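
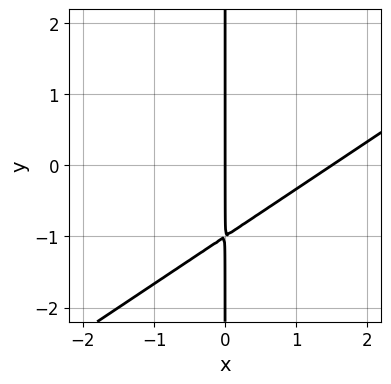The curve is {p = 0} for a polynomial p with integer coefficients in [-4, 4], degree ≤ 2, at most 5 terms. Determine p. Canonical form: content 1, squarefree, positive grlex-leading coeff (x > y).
2*x^2 - 3*x*y - 3*x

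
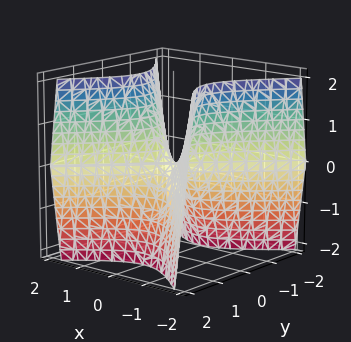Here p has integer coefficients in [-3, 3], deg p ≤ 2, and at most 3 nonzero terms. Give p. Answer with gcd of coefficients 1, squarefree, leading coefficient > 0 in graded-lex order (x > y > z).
The degree is 2 — a saddle surface; a quadric.
Symmetries: the x ↦ −x reflection is a symmetry, so x appears only in even powers; mirror symmetry y ↦ −y ⇒ only even powers of y.
Reading off the gridlines: one z-axis crossing is at z = 0; it meets the x-axis at x = 0 (among the integer gridlines); one y-axis crossing is at y = 0.
Matching integer coefficients to the picture gives p.

2*x^2 - 2*y^2 - z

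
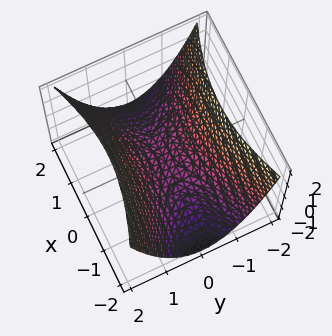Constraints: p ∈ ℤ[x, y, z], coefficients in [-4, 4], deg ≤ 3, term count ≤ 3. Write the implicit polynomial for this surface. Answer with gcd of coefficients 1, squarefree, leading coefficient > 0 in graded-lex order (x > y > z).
x^2 - 3*y^2 + 3*z

The degree is 2 — a saddle surface; a quadric.
Symmetries: the y ↦ −y reflection is a symmetry, so y appears only in even powers; it's symmetric under x → −x, forcing even powers of x.
Reading off the gridlines: one z-axis crossing is at z = 0; it crosses the y-axis at the gridline y = 0; one x-axis crossing is at x = 0.
Fitting integer coefficients to these (and the overall shape) gives p.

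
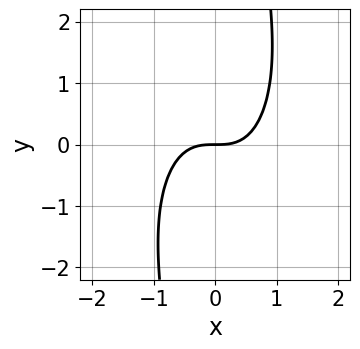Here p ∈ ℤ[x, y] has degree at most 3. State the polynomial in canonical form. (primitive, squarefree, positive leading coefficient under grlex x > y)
3*x^3 + x*y^2 - 3*y

1. The degree is 3 — the shape is more complex than any degree-2 curve.
2. Against the integer gridlines: one y-axis crossing is at y = 0; it meets the x-axis at x = 0 (among the integer gridlines).
3. Solving for integer coefficients yields p as stated.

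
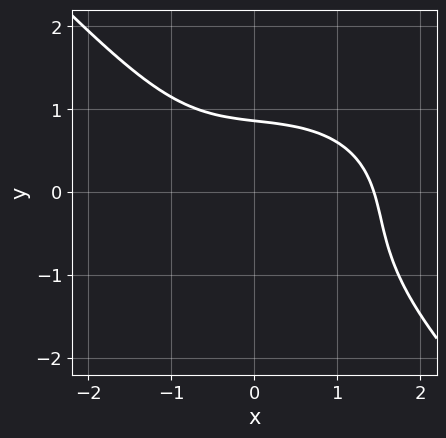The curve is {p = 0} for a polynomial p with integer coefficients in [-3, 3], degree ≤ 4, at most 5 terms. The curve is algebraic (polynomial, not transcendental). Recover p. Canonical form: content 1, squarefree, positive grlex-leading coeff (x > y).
x^3 + x*y^2 + 2*y^3 + 2*y - 3

First, the degree is 3 — the shape is more complex than any degree-2 curve.
Finally, putting this together gives p.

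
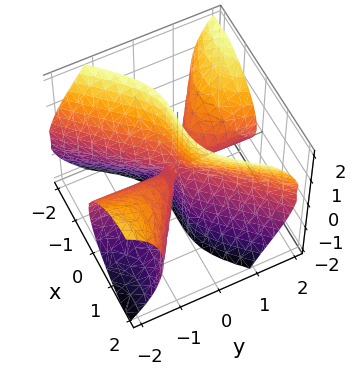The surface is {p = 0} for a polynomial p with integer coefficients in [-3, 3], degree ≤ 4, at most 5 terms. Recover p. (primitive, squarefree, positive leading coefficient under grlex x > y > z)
2*x^3 + x^2*y - 3*x*y^2 + y^2*z - 3*y*z^2

There are 2 components. Treating them together as one polynomial.
Degree: the shape is more complex than any degree-2 surface, so deg p = 3.
From the axis intercepts and sections: it meets the x-axis at x = 0 (among the integer gridlines); the visible z-axis segment lies entirely on the surface.
Assembling these constraints gives the stated polynomial. Check: (0, -2, 0) on the y-axis lies on the surface, and p(0, -2, 0) = 0. ✓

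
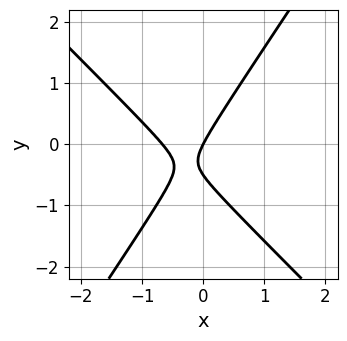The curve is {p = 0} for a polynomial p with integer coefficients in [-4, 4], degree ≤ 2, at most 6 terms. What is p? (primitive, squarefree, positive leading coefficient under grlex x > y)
3*x^2 + x*y - 2*y^2 + 2*x - y

First, degree: a generic line meets the curve in up to 2 points, so deg p = 2.
Then, from the visible intercepts: it crosses the x-axis at the gridline x = 0; it crosses the y-axis at the gridline y = 0.
Finally, these observations pin down the coefficients.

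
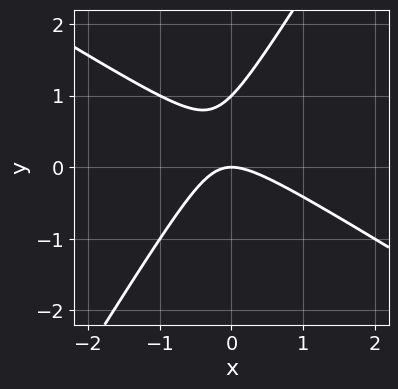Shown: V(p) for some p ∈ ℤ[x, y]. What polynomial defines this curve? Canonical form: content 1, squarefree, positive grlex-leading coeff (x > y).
The degree is 2 — the shape is more complex than any degree-1 curve.
Against the integer gridlines: it crosses the x-axis at the gridline x = 0; among the integer gridlines, it crosses the y-axis at y ∈ {0, 1}.
The integer polynomial consistent with all of this is the stated p.

x^2 + x*y - y^2 + y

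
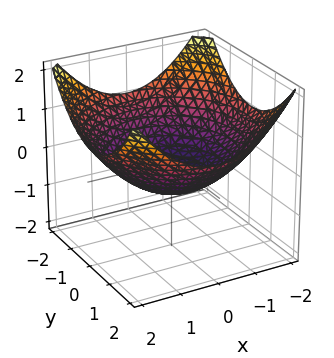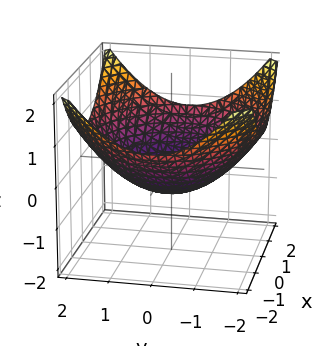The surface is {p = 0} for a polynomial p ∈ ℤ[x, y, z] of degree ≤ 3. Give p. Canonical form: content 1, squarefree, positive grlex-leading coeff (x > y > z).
1. Degree: the shape is more complex than any degree-1 surface, so deg p = 2.
2. Symmetries: every cross-section ⟂ z is a circle, so x, y appear only via x² + y².
3. Against the integer gridlines: a circular section at z = 0 has radius between 1 and 2.
4. Together with the visible shape, these determine p as stated.

x^2 + y^2 - 3*z - 2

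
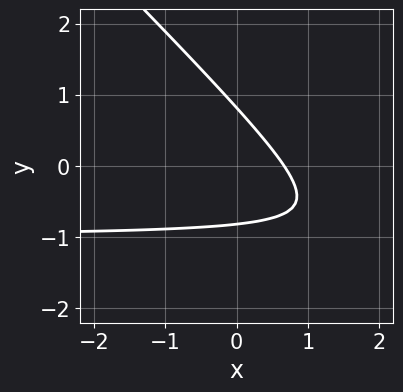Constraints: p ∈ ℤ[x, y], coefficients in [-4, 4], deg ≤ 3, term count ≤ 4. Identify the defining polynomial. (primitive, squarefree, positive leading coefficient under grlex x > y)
3*x*y + 3*y^2 + 3*x - 2

deg p = 2. The shape is more complex than any degree-1 curve.
Putting this together gives p.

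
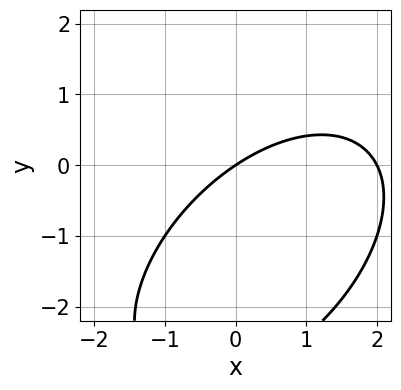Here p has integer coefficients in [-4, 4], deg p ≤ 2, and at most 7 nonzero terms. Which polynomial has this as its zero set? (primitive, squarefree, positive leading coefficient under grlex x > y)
x^2 - x*y + y^2 - 2*x + 3*y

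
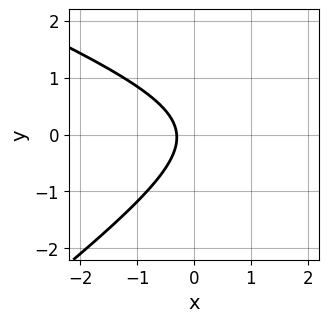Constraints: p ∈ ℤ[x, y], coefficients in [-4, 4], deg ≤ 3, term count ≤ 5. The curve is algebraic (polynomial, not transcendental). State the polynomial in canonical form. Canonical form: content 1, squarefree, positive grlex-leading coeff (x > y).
1. deg p = 2. A generic line meets the curve in up to 2 points.
2. Reading off the gridlines: no y-intercept at any integer in the box.
3. Putting this together gives p.

x^2 + x*y - 3*y^2 - 3*x - 1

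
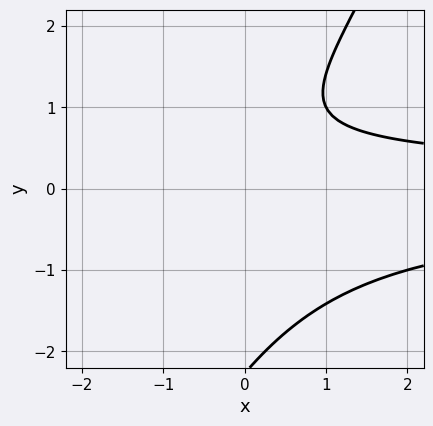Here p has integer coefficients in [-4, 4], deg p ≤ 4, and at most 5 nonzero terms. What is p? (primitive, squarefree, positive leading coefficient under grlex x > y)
2*x*y^2 - y^3 - y^2 + 2*y - 2

(a) deg p = 3.
(b) Against the integer gridlines: the curve avoids every integer x-axis point in the box; it misses every integer gridline on the y-axis.
(c) Assembling these constraints gives the stated polynomial.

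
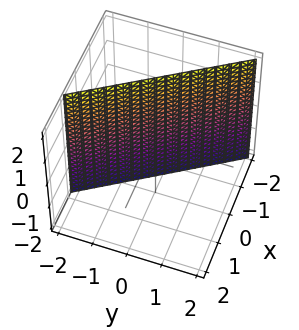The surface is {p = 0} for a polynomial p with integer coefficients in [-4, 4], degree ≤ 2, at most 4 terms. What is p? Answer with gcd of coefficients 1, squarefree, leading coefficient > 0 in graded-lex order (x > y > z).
deg p = 1. Every cross-section is a straight line — this is a plane.
Reading off the gridlines: the surface avoids every integer z-axis point in the box; it crosses the y-axis at the gridline y = -1.
Together with the visible shape, these determine p as stated.

3*x + 2*y + 2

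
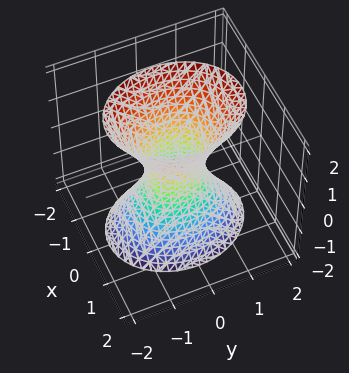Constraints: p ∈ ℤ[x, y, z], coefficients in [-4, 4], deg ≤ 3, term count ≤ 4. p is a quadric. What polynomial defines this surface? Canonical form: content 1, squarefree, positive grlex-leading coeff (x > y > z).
First, deg p = 2. One connected sheet with a waist; a quadric.
Then, symmetries: the y ↦ −y reflection is a symmetry, so y appears only in even powers; the z ↦ −z reflection is a symmetry, so z appears only in even powers; mirror symmetry x ↦ −x ⇒ only even powers of x.
Then, from the axis intercepts and sections: it misses every integer gridline on the z-axis.
Finally, assembling these constraints gives the stated polynomial.

3*x^2 + 2*y^2 - z^2 - 1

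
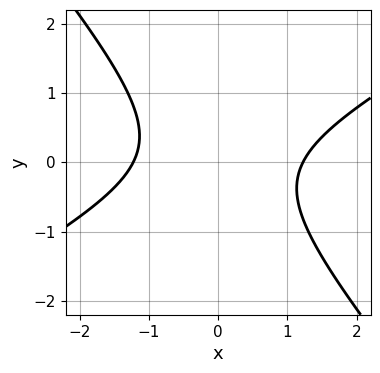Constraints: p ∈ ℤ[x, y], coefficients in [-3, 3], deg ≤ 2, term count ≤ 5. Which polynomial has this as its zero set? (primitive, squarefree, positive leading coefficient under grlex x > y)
2*x^2 - 2*x*y - 3*y^2 - 3

(a) The degree is 2 — a generic line meets the curve in up to 2 points.
(b) Observable constraints: it misses every integer gridline on the y-axis.
(c) Fitting integer coefficients to these (and the overall shape) gives p.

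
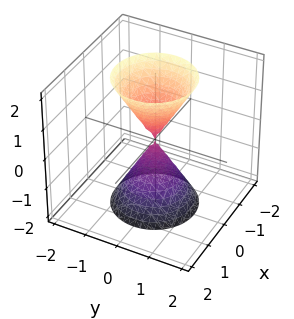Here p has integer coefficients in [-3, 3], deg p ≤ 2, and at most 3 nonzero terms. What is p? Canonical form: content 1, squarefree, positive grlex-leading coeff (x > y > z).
3*x^2 + 3*y^2 - z^2

First, the picture has 2 separate pieces. They look like related sheets of one shape, so recover p as a whole.
Next, deg p = 2. A double cone through the origin; a quadric.
Then, symmetries: it's symmetric under z → −z, forcing even powers of z; every cross-section ⟂ z is a circle, so x, y appear only via x² + y².
Next, reading off the gridlines: it crosses the x-axis at the gridline x = 0; a circular section at z = -2 has radius between 1 and 2; it crosses the y-axis at the gridline y = 0; it crosses the z-axis at the gridline z = 0.
Finally, solving for integer coefficients yields p as stated.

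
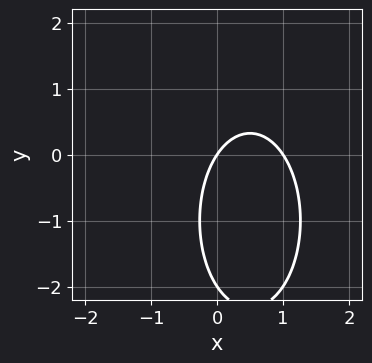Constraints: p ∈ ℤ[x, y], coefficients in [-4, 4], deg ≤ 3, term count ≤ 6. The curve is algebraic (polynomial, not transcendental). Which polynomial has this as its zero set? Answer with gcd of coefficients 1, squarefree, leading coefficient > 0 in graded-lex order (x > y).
1. Degree: the shape is more complex than any degree-1 curve, so deg p = 2.
2. Checking where it meets the axes: the y-axis gridline crossings are at y ∈ {-2, 0}; among the integer gridlines, it crosses the x-axis at x ∈ {0, 1}.
3. The integer polynomial consistent with all of this is the stated p.

3*x^2 + y^2 - 3*x + 2*y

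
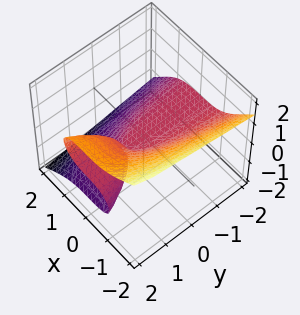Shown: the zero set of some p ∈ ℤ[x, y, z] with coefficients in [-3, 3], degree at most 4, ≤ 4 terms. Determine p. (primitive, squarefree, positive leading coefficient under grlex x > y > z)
(a) deg p = 3.
(b) From the axis intercepts and sections: it crosses the z-axis at the gridline z = 0; every point of the y-axis in the box is on the surface; one x-axis crossing is at x = 0.
(c) These observations pin down the coefficients.

2*x^3 + 3*z^3 - 3*y*z + 2*z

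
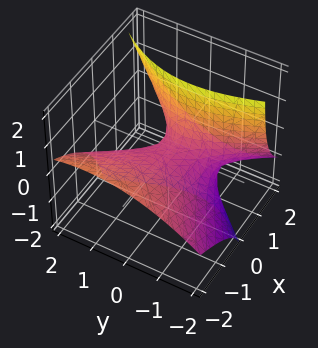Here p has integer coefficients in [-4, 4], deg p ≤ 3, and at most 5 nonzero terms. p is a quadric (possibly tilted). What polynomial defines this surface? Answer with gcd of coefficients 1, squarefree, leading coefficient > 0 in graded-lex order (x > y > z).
x^2 - x*y + 3*x*z - y^2 - 2*z

deg p = 2.
Against the integer gridlines: it crosses the y-axis at the gridline y = 0; it meets the z-axis at z = 0 (among the integer gridlines); one x-axis crossing is at x = 0.
Assembling these constraints gives the stated polynomial.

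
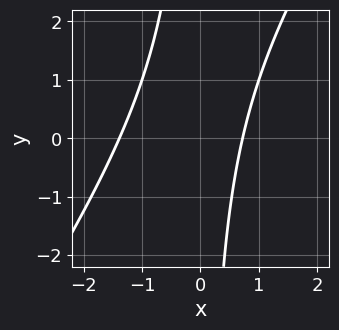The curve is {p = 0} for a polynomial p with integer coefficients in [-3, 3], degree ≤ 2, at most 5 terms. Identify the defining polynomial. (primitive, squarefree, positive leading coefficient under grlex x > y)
3*x^2 - 2*x*y + 2*x - 3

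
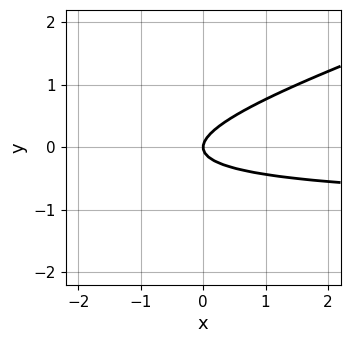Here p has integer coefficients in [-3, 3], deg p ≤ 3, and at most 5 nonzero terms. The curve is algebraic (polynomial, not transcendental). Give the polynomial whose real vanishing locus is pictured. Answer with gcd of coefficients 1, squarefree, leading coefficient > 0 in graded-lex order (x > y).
First, deg p = 2. No degree-1 curve has this shape.
Then, against the integer gridlines: it crosses the x-axis at the gridline x = 0; it crosses the y-axis at the gridline y = 0.
Finally, assembling these constraints gives the stated polynomial.

x*y - 3*y^2 + x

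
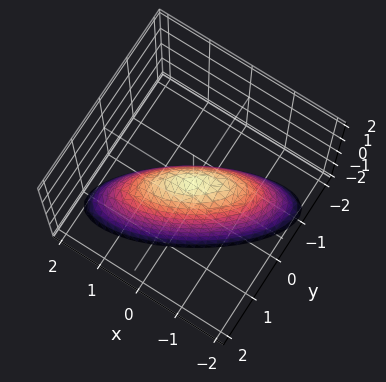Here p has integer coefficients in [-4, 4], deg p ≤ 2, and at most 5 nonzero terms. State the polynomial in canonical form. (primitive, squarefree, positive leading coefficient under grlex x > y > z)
x^2 - 2*x*y + 2*y^2 + z

First, degree: a generic line meets the surface in up to 2 points, so deg p = 2.
Next, from the visible intercepts: it meets the x-axis at x = 0 (among the integer gridlines); it crosses the z-axis at the gridline z = 0; it meets the y-axis at y = 0 (among the integer gridlines).
Finally, assembling these constraints gives the stated polynomial.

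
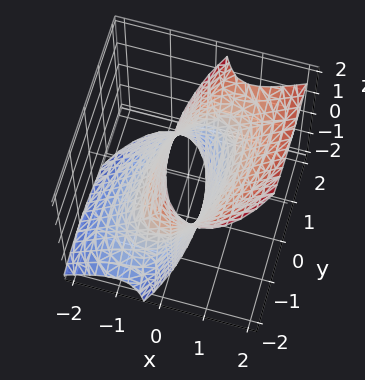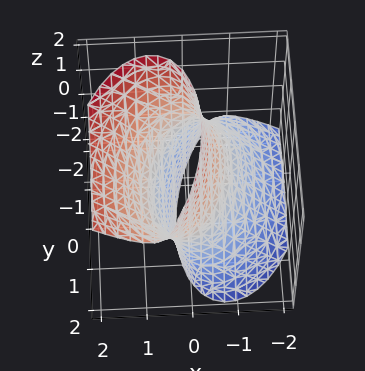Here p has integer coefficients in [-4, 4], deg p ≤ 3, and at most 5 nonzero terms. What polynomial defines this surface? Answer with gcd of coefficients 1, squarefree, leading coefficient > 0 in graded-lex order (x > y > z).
The degree is 2 — a generic line meets the surface in up to 2 points.
Reading off the gridlines: it misses every integer gridline on the z-axis.
Together with the visible shape, these determine p as stated.

3*x^2 - x*y - 3*x*z + y^2 - 2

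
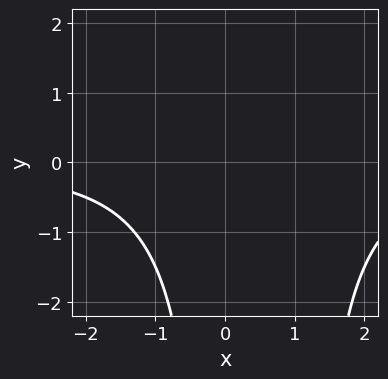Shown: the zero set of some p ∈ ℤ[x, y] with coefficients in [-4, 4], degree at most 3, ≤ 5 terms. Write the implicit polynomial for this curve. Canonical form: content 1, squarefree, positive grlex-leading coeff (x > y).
x^2*y - x*y + 3

First, deg p = 3. The shape is more complex than any degree-2 curve.
Next, against the integer gridlines: it misses every integer gridline on the x-axis; no y-intercept at any integer in the box.
Finally, assembling these constraints gives the stated polynomial.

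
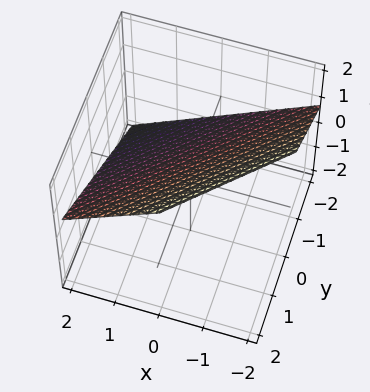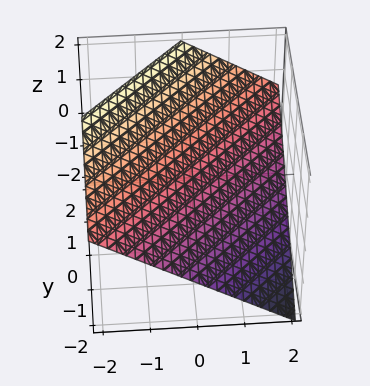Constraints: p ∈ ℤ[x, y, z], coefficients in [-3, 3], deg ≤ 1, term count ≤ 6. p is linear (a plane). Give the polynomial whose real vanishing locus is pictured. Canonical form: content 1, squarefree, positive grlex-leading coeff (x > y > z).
First, degree: every cross-section is a straight line — this is a plane, so deg p = 1.
Then, observable constraints: it crosses the x-axis at the gridline x = 1; it crosses the y-axis at the gridline y = -1.
Finally, these observations pin down the coefficients.

2*x - 2*y + 3*z - 2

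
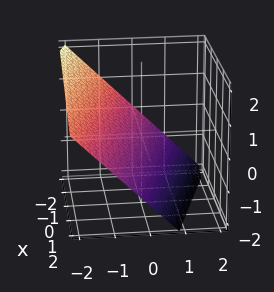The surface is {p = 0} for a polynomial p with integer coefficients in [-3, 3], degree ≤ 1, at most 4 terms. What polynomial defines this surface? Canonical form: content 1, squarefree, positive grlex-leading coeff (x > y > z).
x + 3*y + 3*z + 2

(a) The degree is 1 — the surface is flat (a plane).
(b) From the visible intercepts: it meets the x-axis at x = -2 (among the integer gridlines).
(c) Putting this together gives p.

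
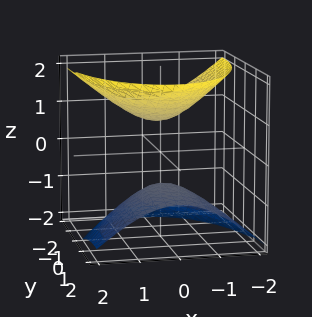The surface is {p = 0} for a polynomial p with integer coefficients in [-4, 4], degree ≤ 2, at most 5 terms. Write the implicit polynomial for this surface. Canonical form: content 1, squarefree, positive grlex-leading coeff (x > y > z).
3*x^2 + y^2 + 2*y*z - 3*z^2 + 2

(a) There are 2 components. Treating them together as one polynomial.
(b) deg p = 2. The shape is more complex than any degree-1 surface.
(c) Against the integer gridlines: it misses every integer gridline on the y-axis; the surface avoids every integer x-axis point in the box.
(d) Putting this together gives p.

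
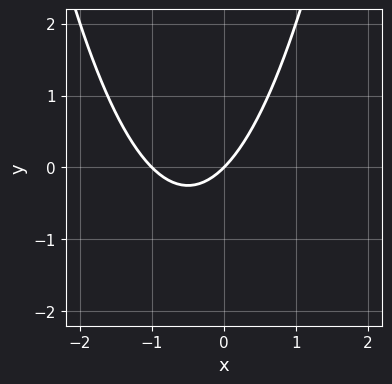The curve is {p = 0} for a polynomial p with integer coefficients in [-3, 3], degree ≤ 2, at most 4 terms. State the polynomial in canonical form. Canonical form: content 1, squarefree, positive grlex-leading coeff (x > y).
First, the degree is 2 — the shape is more complex than any degree-1 curve.
Next, from the axis intercepts and sections: one y-axis crossing is at y = 0; the x-axis gridline crossings are at x ∈ {-1, 0}.
Finally, together with the visible shape, these determine p as stated.

x^2 + x - y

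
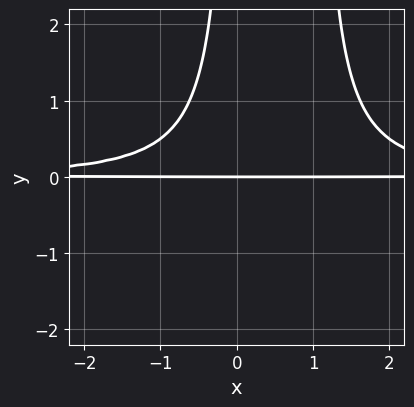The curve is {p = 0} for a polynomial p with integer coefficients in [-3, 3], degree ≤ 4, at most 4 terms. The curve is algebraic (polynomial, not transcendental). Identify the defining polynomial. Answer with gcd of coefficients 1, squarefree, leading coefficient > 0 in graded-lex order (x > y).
x^2*y^2 - x*y^2 - y

Degree: no degree-3 curve has this shape, so deg p = 4.
Against the integer gridlines: it crosses the y-axis at the gridline y = 0; every point of the x-axis in the box is on the curve.
Assembling these constraints gives the stated polynomial.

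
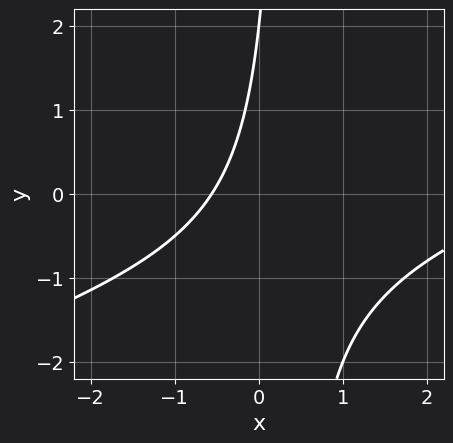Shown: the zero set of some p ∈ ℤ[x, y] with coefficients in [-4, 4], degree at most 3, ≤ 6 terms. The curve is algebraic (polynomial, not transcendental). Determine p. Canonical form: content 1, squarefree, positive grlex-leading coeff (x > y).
x^2 - 3*x*y - 3*x + y - 2

1. Degree: the shape is more complex than any degree-1 curve, so deg p = 2.
2. Observable constraints: it crosses the y-axis at the gridline y = 2.
3. Fitting integer coefficients to these (and the overall shape) gives p.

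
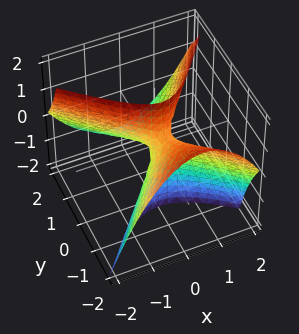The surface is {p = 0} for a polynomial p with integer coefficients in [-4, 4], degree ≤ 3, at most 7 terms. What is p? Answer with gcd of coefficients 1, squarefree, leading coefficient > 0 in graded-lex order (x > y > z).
3*x^2 + x*y - 2*y^2 - 3*y*z - z

1. Degree: the shape is more complex than any degree-1 surface, so deg p = 2.
2. Observable constraints: one y-axis crossing is at y = 0; one z-axis crossing is at z = 0.
3. Solving for integer coefficients yields p as stated.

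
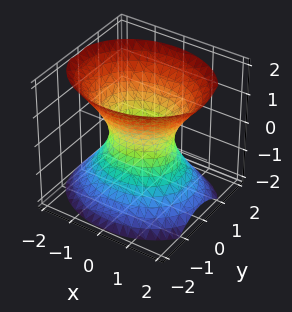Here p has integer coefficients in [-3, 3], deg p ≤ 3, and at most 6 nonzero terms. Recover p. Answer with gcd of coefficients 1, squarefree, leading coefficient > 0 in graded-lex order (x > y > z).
(a) Degree: an hourglass — one-sheet hyperboloid; a quadric, so deg p = 2.
(b) Symmetries: it's symmetric under z → −z, forcing even powers of z; it's symmetric under x → −x, forcing even powers of x; it's symmetric under y → −y, forcing even powers of y.
(c) Reading off the gridlines: the surface avoids every integer z-axis point in the box; the x-axis gridline crossings are at x ∈ {-1, 1}.
(d) Fitting integer coefficients to these (and the overall shape) gives p.

2*x^2 + 3*y^2 - 2*z^2 - 2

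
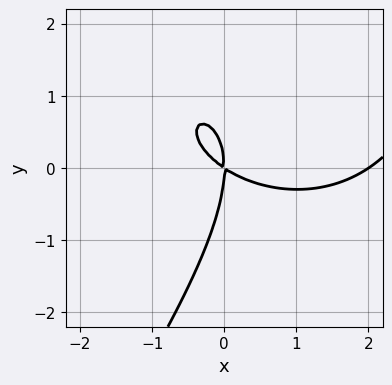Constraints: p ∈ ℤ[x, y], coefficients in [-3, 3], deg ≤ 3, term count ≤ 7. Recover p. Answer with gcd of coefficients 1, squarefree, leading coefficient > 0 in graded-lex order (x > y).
(a) The degree is 3 — a generic line meets the curve in up to 3 points.
(b) Checking where it meets the axes: the x-axis gridline crossings are at x ∈ {0, 2}; it meets the y-axis at y = 0 (among the integer gridlines).
(c) Solving for integer coefficients yields p as stated.

x^3 + x*y^2 - y^3 - 2*x^2 - 3*x*y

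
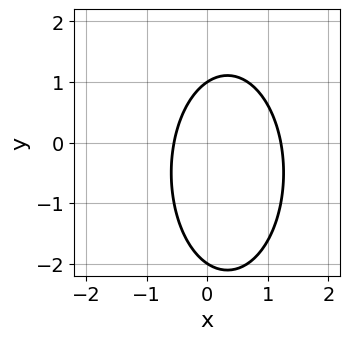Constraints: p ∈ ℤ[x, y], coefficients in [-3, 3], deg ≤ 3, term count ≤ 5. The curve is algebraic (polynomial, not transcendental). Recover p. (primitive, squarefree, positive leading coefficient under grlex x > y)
(a) The degree is 2 — no degree-1 curve has this shape.
(b) Observable constraints: the y-axis gridline crossings are at y ∈ {-2, 1}.
(c) Assembling these constraints gives the stated polynomial.

3*x^2 + y^2 - 2*x + y - 2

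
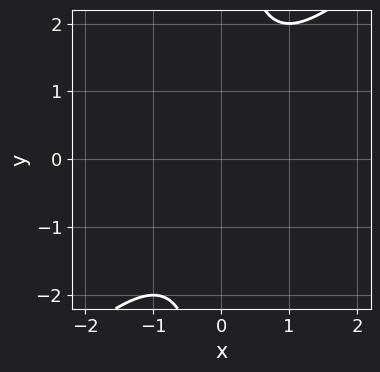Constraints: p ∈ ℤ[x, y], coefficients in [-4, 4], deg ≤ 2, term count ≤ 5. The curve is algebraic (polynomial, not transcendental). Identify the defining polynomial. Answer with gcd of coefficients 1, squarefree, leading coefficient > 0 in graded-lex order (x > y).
First, deg p = 2. No degree-1 curve has this shape.
Then, against the integer gridlines: the curve avoids every integer y-axis point in the box; no x-intercept at any integer in the box.
Finally, fitting integer coefficients to these (and the overall shape) gives p.

x^2 - x*y + 1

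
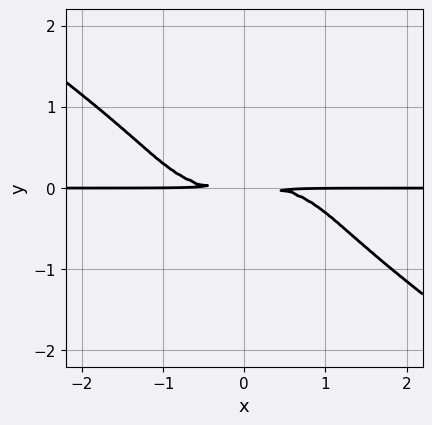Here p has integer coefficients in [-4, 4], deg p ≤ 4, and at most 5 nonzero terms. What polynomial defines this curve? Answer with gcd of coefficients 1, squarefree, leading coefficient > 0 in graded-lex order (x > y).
x^3*y + 3*y^4 + 3*y^2

First, the degree is 4 — no degree-3 curve has this shape.
Then, against the integer gridlines: the visible x-axis segment lies entirely on the curve.
Finally, solving for integer coefficients yields p as stated.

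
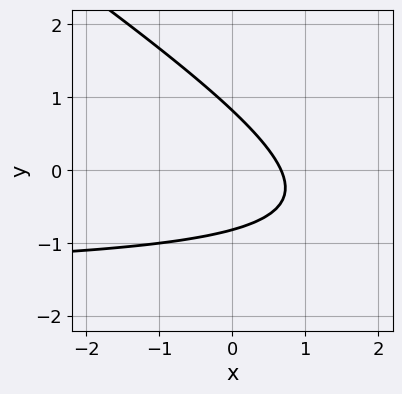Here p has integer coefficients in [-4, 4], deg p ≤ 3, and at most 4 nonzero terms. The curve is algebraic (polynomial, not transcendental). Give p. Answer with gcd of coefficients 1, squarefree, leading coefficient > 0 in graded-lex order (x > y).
First, deg p = 2.
Finally, the integer polynomial consistent with all of this is the stated p.

2*x*y + 3*y^2 + 3*x - 2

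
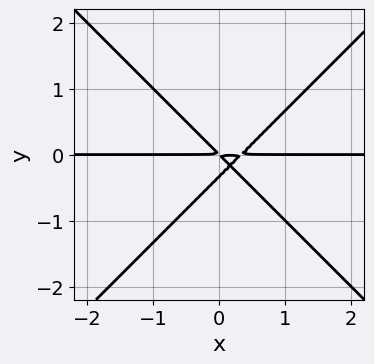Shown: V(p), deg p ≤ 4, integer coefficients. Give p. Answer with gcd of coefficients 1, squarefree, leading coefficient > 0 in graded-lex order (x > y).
The degree is 3 — a generic line meets the curve in up to 3 points.
Checking where it meets the axes: the visible x-axis segment lies entirely on the curve.
Together with the visible shape, these determine p as stated.

3*x^2*y - 3*y^3 - x*y - y^2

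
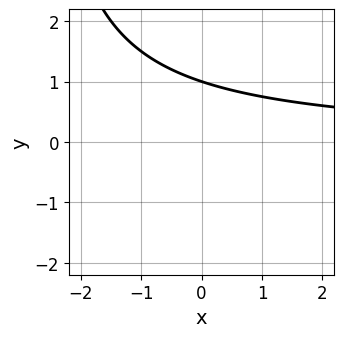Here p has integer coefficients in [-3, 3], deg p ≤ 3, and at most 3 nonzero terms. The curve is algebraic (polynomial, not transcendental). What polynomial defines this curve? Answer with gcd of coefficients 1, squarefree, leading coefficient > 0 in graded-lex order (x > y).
Degree: a generic line meets the curve in up to 2 points, so deg p = 2.
Observable constraints: it meets the y-axis at y = 1 (among the integer gridlines); it misses every integer gridline on the x-axis.
These observations pin down the coefficients.

x*y + 3*y - 3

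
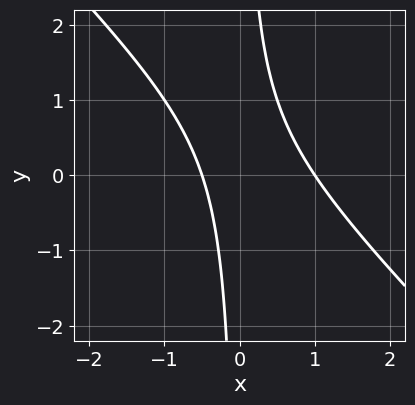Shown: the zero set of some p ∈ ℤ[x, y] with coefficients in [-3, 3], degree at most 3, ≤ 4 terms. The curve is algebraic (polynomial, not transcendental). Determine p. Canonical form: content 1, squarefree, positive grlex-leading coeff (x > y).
Degree: a generic line meets the curve in up to 2 points, so deg p = 2.
Observable constraints: one x-axis crossing is at x = 1; the curve avoids every integer y-axis point in the box.
Matching integer coefficients to the picture gives p.

2*x^2 + 2*x*y - x - 1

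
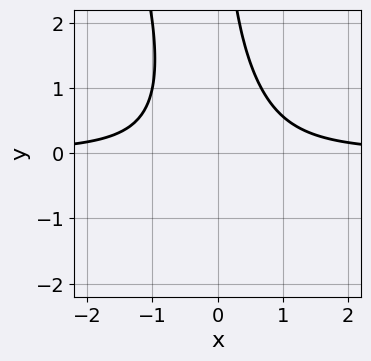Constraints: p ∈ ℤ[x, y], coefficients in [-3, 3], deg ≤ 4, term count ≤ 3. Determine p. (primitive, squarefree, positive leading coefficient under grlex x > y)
3*x^2*y + x*y^2 - 2

1. The degree is 3 — a generic line meets the curve in up to 3 points.
2. Against the integer gridlines: the curve avoids every integer x-axis point in the box; the curve avoids every integer y-axis point in the box.
3. These observations pin down the coefficients.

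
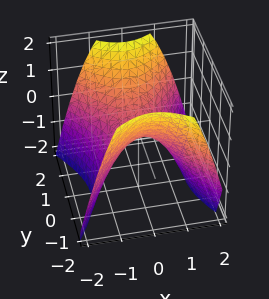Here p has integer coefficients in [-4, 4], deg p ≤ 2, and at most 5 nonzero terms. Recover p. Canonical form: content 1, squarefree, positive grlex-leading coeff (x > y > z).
1. deg p = 2. A saddle surface; a quadric.
2. Symmetries: it's symmetric under y → −y, forcing even powers of y; the x ↦ −x reflection is a symmetry, so x appears only in even powers.
3. From the axis intercepts and sections: it meets the y-axis at y = 0 (among the integer gridlines); one z-axis crossing is at z = 0; it crosses the x-axis at the gridline x = 0.
4. Assembling these constraints gives the stated polynomial.

3*x^2 - 2*y^2 + 3*z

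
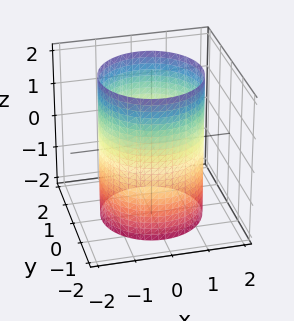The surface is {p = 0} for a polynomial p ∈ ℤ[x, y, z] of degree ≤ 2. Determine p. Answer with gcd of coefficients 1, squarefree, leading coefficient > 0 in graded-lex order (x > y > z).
x^2 + y^2 - 2

(a) The degree is 2 — a cylinder; a quadric.
(b) Symmetries: mirror symmetry z ↦ −z ⇒ only even powers of z; rotational symmetry about the z-axis ⇒ p depends on x, y only through x² + y².
(c) From the axis intercepts and sections: a circular section at z = 0 has radius between 1 and 2; it misses every integer gridline on the z-axis.
(d) Matching integer coefficients to the picture gives p.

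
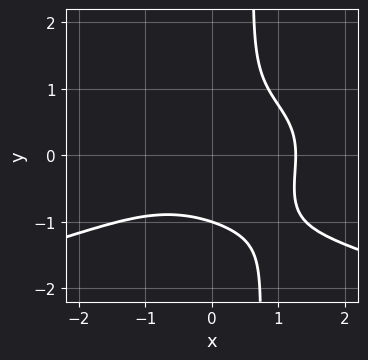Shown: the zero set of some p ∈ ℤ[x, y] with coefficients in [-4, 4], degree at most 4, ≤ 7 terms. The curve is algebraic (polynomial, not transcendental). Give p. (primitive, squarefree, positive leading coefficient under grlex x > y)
3*x*y^3 + x^3 + x*y^2 - 2*y^3 - 2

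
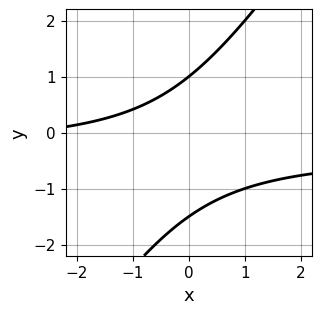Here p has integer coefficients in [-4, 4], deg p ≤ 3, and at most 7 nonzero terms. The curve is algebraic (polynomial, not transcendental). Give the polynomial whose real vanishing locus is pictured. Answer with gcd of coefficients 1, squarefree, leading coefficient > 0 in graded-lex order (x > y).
The degree is 2 — the shape is more complex than any degree-1 curve.
Reading off the gridlines: one y-axis crossing is at y = 1; the curve avoids every integer x-axis point in the box.
Fitting integer coefficients to these (and the overall shape) gives p.

3*x*y - 2*y^2 + x - y + 3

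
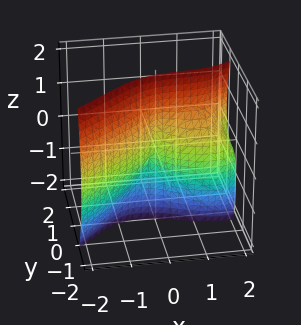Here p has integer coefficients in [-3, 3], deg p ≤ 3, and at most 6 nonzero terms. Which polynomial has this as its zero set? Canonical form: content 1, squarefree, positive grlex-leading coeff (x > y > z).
x^3 - 3*y^3 - 2*y*z^2 - 2*x^2 + x*z

First, the degree is 3 — the shape is more complex than any degree-2 surface.
Then, against the integer gridlines: among the integer gridlines, it crosses the x-axis at x ∈ {0, 2}; it crosses the y-axis at the gridline y = 0; every point of the z-axis in the box is on the surface.
Finally, solving for integer coefficients yields p as stated.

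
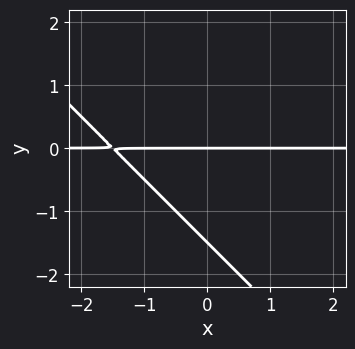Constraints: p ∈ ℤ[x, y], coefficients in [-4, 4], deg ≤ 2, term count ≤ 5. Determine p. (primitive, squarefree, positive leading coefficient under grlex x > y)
1. deg p = 2. The shape is more complex than any degree-1 curve.
2. Against the integer gridlines: the visible x-axis segment lies entirely on the curve; it crosses the y-axis at the gridline y = 0.
3. Fitting integer coefficients to these (and the overall shape) gives p.

2*x*y + 2*y^2 + 3*y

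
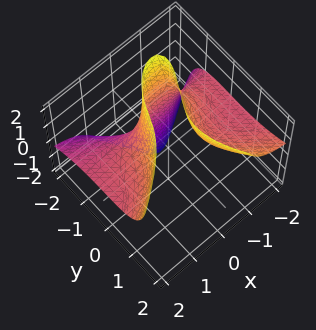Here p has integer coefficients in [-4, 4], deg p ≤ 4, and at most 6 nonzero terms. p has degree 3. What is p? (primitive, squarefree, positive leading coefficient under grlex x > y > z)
1. Degree: a generic line meets the surface in up to 3 points, so deg p = 3.
2. From the visible intercepts: no z-intercept at any integer in the box; it misses every integer gridline on the x-axis.
3. Matching integer coefficients to the picture gives p. Check: (0, -1, 0) on the y-axis lies on the surface, and p(0, -1, 0) = 0. ✓

2*x^2*z - 2*x*y*z - y^3 - 1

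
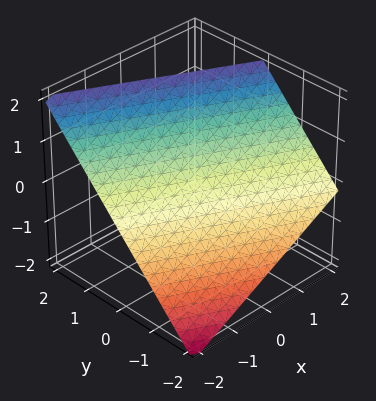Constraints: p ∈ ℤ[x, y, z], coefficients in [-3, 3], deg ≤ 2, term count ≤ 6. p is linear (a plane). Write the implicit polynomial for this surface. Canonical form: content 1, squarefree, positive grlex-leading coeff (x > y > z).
x + 2*y - 2*z + 2

(a) Degree: the surface is flat (a plane), so deg p = 1.
(b) Against the integer gridlines: it meets the y-axis at y = -1 (among the integer gridlines); it meets the x-axis at x = -2 (among the integer gridlines); one z-axis crossing is at z = 1.
(c) Matching integer coefficients to the picture gives p.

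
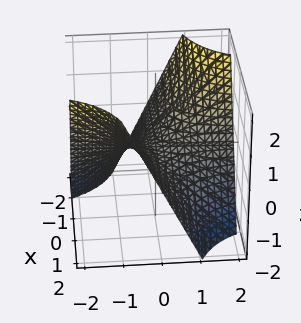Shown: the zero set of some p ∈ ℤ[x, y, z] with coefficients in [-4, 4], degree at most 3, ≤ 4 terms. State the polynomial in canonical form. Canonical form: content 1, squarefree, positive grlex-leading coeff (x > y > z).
The degree is 2 — a saddle surface; a quadric.
Checking where it meets the axes: the visible y-axis segment lies entirely on the surface; every point of the x-axis in the box is on the surface; one z-axis crossing is at z = 0.
Solving for integer coefficients yields p as stated.

x*y + z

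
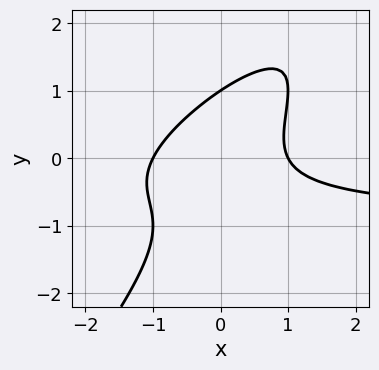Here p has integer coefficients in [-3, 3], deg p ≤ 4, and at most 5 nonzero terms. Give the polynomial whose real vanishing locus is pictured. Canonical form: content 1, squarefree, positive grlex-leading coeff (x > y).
x^2*y - 2*x*y^2 + y^3 + x^2 - 1

The degree is 3 — a generic line meets the curve in up to 3 points.
Against the integer gridlines: one y-axis crossing is at y = 1; among the integer gridlines, it crosses the x-axis at x ∈ {-1, 1}.
The integer polynomial consistent with all of this is the stated p.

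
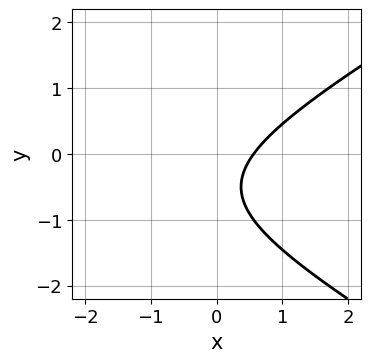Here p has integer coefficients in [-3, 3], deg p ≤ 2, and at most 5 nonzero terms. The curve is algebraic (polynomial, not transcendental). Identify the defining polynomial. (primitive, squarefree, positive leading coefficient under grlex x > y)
x^2 - 3*y^2 + 3*x - 3*y - 2

1. deg p = 2.
2. Observable constraints: no y-intercept at any integer in the box.
3. Putting this together gives p.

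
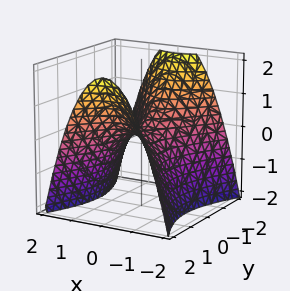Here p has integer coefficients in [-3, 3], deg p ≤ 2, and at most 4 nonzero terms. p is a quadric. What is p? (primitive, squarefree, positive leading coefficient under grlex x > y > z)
First, deg p = 2.
Next, symmetries: it's symmetric under y → −y, forcing even powers of y; it's symmetric under x → −x, forcing even powers of x.
Then, from the axis intercepts and sections: it crosses the y-axis at the gridline y = 0; it meets the x-axis at x = 0 (among the integer gridlines); it meets the z-axis at z = 0 (among the integer gridlines).
Finally, assembling these constraints gives the stated polynomial.

2*x^2 - y^2 + 2*z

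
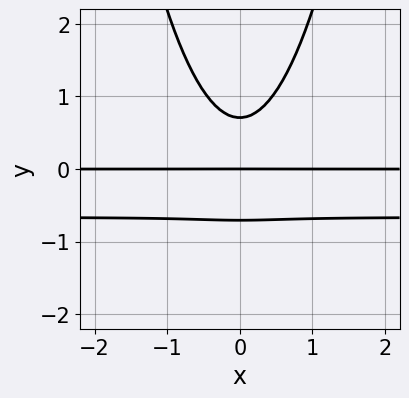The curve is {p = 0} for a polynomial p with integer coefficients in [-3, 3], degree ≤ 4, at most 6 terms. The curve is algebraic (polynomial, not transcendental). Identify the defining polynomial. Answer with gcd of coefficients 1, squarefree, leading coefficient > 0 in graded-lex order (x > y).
3*x^2*y^2 + 2*x^2*y - 2*y^3 + y

(a) deg p = 4. A generic line meets the curve in up to 4 points.
(b) Symmetries: the x ↦ −x reflection is a symmetry, so x appears only in even powers.
(c) Against the integer gridlines: it meets the y-axis at y = 0 (among the integer gridlines); every point of the x-axis in the box is on the curve.
(d) Putting this together gives p.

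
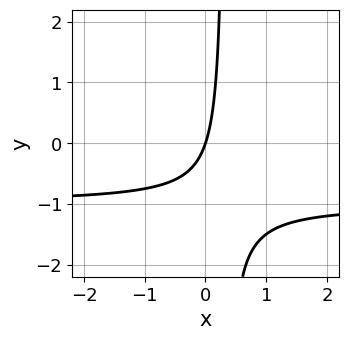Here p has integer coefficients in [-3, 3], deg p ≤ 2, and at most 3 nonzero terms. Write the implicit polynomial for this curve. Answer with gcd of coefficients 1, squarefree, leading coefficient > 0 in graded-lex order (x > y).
(a) Degree: no degree-1 curve has this shape, so deg p = 2.
(b) From the visible intercepts: one y-axis crossing is at y = 0; one x-axis crossing is at x = 0.
(c) Putting this together gives p.

3*x*y + 3*x - y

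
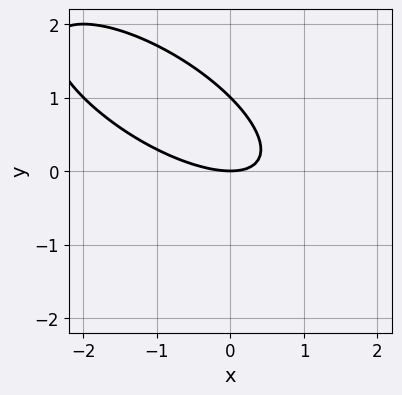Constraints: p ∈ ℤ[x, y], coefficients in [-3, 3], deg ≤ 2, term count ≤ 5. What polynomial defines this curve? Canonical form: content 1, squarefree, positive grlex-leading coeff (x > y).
x^2 + 2*x*y + 2*y^2 - 2*y

The degree is 2 — the shape is more complex than any degree-1 curve.
Against the integer gridlines: it meets the x-axis at x = 0 (among the integer gridlines); the y-axis gridline crossings are at y ∈ {0, 1}.
The integer polynomial consistent with all of this is the stated p.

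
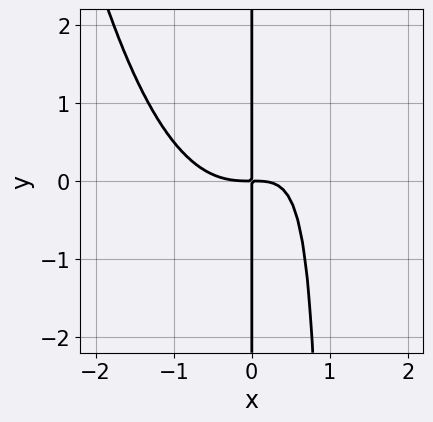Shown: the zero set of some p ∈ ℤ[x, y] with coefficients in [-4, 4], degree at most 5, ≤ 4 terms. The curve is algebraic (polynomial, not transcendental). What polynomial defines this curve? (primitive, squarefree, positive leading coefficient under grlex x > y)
First, the degree is 4 — the shape is more complex than any degree-3 curve.
Next, observable constraints: every point of the y-axis in the box is on the curve.
Finally, together with the visible shape, these determine p as stated.

x^4 - x^2*y + x*y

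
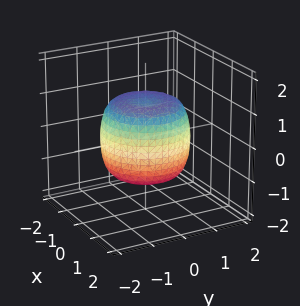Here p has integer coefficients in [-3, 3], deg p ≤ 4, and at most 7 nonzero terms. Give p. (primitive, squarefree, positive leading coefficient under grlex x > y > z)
x^4 + 2*x^2*y^2 + y^4 - x^2 - y^2 + z^2 - 1

1. Degree: the shape is more complex than any degree-3 surface, so deg p = 4.
2. By symmetry, the surface is invariant under rotation about z: p = q(x² + y², z).
3. Against the integer gridlines: a circular section at z = -1 has radius exactly 1; among the integer gridlines, it crosses the z-axis at z ∈ {-1, 1}.
4. Assembling these constraints gives the stated polynomial.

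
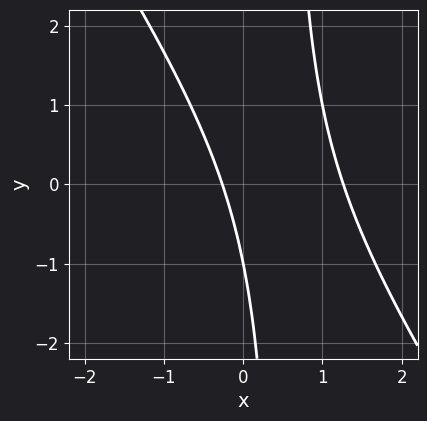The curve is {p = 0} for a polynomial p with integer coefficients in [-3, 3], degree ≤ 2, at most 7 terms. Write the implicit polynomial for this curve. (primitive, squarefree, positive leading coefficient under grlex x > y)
3*x^2 + 2*x*y - 3*x - y - 1

First, degree: the shape is more complex than any degree-1 curve, so deg p = 2.
Then, against the integer gridlines: it crosses the y-axis at the gridline y = -1.
Finally, matching integer coefficients to the picture gives p.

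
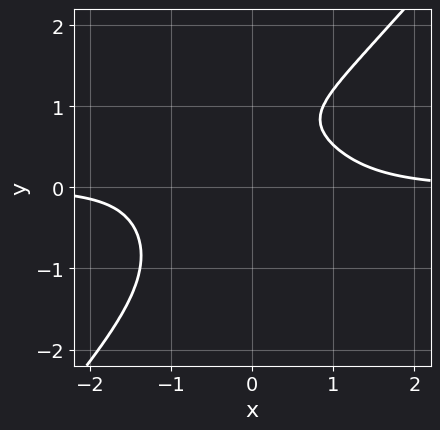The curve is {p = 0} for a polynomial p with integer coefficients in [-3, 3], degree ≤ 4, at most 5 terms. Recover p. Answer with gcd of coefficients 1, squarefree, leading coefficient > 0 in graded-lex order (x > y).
1. deg p = 4. A generic line meets the curve in up to 4 points.
2. From the visible intercepts: it misses every integer gridline on the y-axis; no x-intercept at any integer in the box.
3. Solving for integer coefficients yields p as stated.

3*x^3*y - 2*y^4 + 3*y - 3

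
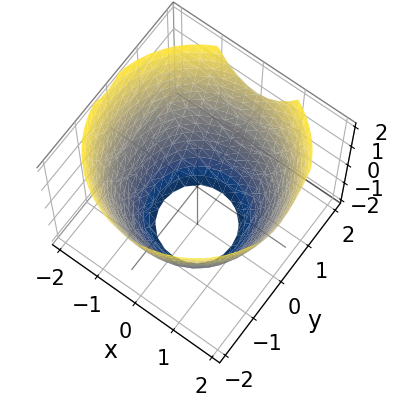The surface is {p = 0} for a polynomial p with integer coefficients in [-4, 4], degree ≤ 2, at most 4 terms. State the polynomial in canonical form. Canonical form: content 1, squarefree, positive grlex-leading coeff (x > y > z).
First, degree: a generic line meets the surface in up to 2 points, so deg p = 2.
Next, symmetries: every cross-section ⟂ z is a circle, so x, y appear only via x² + y².
Then, from the axis intercepts and sections: no z-intercept at any integer in the box; a circular section at z = -1 has radius between 1 and 2.
Finally, fitting integer coefficients to these (and the overall shape) gives p.

x^2 + y^2 - z - 3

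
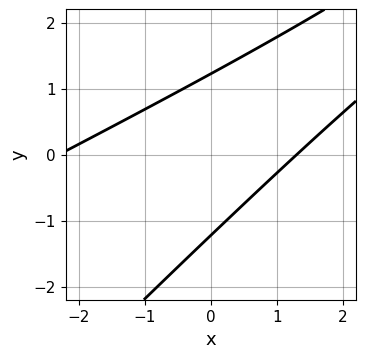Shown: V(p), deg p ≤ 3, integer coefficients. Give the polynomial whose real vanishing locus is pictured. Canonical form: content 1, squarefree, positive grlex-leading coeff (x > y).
First, the degree is 2 — the shape is more complex than any degree-1 curve.
Finally, solving for integer coefficients yields p as stated.

x^2 - 3*x*y + 2*y^2 + x - 3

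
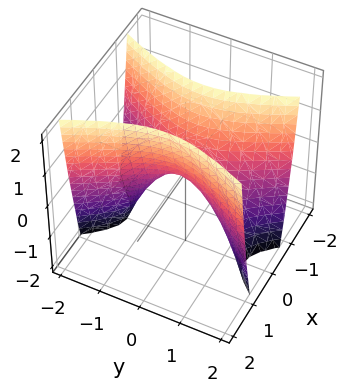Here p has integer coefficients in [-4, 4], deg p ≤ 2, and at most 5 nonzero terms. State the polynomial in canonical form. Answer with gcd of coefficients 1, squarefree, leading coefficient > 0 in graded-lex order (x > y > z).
3*x^2 - y^2 - z

Degree: a hyperbolic paraboloid; a quadric, so deg p = 2.
Symmetries: mirror symmetry x ↦ −x ⇒ only even powers of x; mirror symmetry y ↦ −y ⇒ only even powers of y.
Observable constraints: it meets the y-axis at y = 0 (among the integer gridlines); it meets the z-axis at z = 0 (among the integer gridlines); it crosses the x-axis at the gridline x = 0.
Putting this together gives p.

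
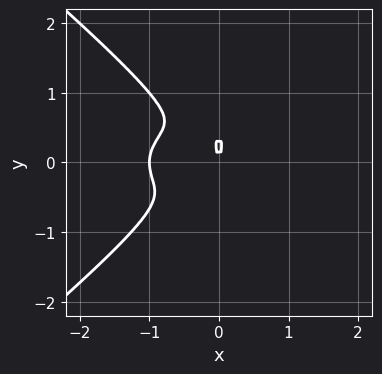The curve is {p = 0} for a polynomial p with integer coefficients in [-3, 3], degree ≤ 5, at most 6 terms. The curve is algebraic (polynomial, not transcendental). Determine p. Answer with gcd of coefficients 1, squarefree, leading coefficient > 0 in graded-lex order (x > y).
1. deg p = 4.
2. From the axis intercepts and sections: it meets the y-axis at y = 0 (among the integer gridlines); among the integer gridlines, it crosses the x-axis at x ∈ {-1, 0}.
3. Together with the visible shape, these determine p as stated.

2*x^2*y^2 - 3*y^4 - 2*x^3 + y^3 - 2*x^2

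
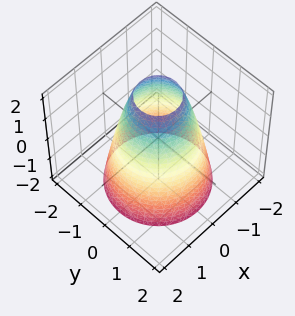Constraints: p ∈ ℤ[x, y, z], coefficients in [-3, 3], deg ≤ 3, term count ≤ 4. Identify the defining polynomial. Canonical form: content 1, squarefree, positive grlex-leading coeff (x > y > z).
2*x^2 + 2*y^2 + z - 3

(a) Degree: a generic line meets the surface in up to 2 points, so deg p = 2.
(b) By symmetry, the z-axis is an axis of rotation, so x and y enter only as x² + y².
(c) Reading off the gridlines: it misses every integer gridline on the z-axis; a circular section at z = -2 has radius between 1 and 2.
(d) Fitting integer coefficients to these (and the overall shape) gives p.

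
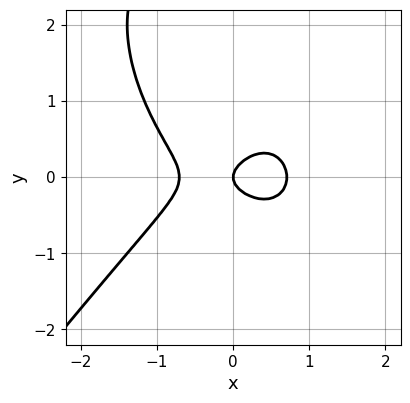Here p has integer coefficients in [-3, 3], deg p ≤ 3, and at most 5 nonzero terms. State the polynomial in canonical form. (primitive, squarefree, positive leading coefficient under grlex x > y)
First, deg p = 3. No degree-2 curve has this shape.
Then, reading off the gridlines: it crosses the y-axis at the gridline y = 0; one x-axis crossing is at x = 0.
Finally, fitting integer coefficients to these (and the overall shape) gives p.

2*x^3 - y^3 + 3*y^2 - x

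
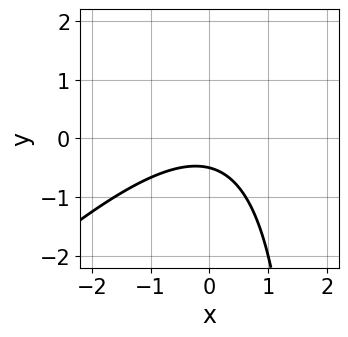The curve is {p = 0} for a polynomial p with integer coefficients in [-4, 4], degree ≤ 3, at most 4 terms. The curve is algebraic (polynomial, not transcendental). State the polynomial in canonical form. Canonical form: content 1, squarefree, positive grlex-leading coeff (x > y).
1. deg p = 2. The shape is more complex than any degree-1 curve.
2. From the visible intercepts: it misses every integer gridline on the x-axis.
3. Together with the visible shape, these determine p as stated.

x^2 - x*y + 2*y + 1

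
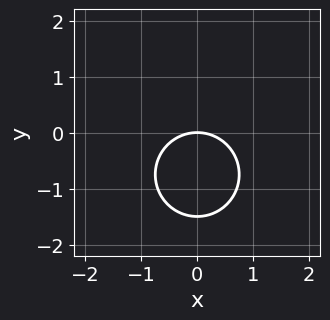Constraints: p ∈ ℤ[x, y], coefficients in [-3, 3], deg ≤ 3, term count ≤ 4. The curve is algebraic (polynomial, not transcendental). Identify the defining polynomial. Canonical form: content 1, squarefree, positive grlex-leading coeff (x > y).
deg p = 2.
Symmetries: mirror symmetry x ↦ −x ⇒ only even powers of x.
Checking where it meets the axes: it meets the y-axis at y = 0 (among the integer gridlines); one x-axis crossing is at x = 0.
These observations pin down the coefficients.

2*x^2 + 2*y^2 + 3*y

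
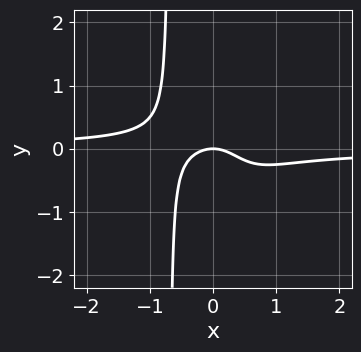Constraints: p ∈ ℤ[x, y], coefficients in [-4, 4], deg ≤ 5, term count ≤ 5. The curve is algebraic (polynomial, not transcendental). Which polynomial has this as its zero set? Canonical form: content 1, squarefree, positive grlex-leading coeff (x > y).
3*x^3*y + x^2 + y

First, the degree is 4 — no degree-3 curve has this shape.
Then, checking where it meets the axes: it crosses the y-axis at the gridline y = 0; it meets the x-axis at x = 0 (among the integer gridlines).
Finally, these observations pin down the coefficients.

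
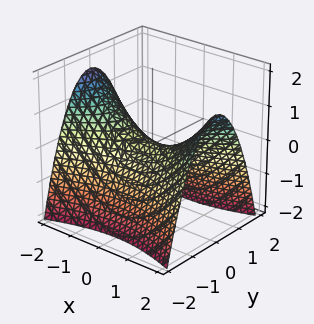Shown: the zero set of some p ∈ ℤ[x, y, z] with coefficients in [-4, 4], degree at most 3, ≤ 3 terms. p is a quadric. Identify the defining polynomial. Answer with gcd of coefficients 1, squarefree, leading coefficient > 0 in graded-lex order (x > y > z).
x^2 - 3*y^2 - 3*z

1. Degree: a saddle surface; a quadric, so deg p = 2.
2. Symmetries: the x ↦ −x reflection is a symmetry, so x appears only in even powers; mirror symmetry y ↦ −y ⇒ only even powers of y.
3. Checking where it meets the axes: it meets the x-axis at x = 0 (among the integer gridlines); it meets the z-axis at z = 0 (among the integer gridlines).
4. The integer polynomial consistent with all of this is the stated p.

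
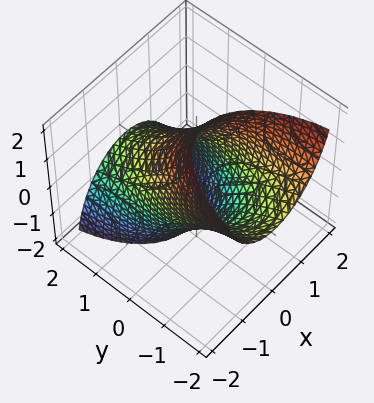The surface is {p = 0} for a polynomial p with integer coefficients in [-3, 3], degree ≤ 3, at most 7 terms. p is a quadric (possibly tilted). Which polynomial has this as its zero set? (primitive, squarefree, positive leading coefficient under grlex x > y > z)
The degree is 2 — the shape is more complex than any degree-1 surface.
From the visible intercepts: the x-axis gridline crossings are at x ∈ {-1, 1}.
Solving for integer coefficients yields p as stated.

3*x^2 + y^2 + 3*y*z + z^2 - 3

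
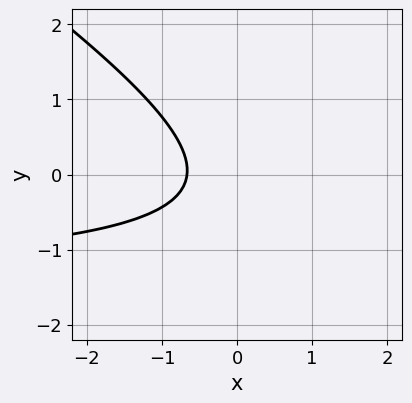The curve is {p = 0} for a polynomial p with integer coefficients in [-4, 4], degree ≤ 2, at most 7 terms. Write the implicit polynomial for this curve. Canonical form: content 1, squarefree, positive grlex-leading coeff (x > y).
2*x*y + 3*y^2 + 3*x + y + 2

Degree: the shape is more complex than any degree-1 curve, so deg p = 2.
From the visible intercepts: it misses every integer gridline on the y-axis.
Matching integer coefficients to the picture gives p.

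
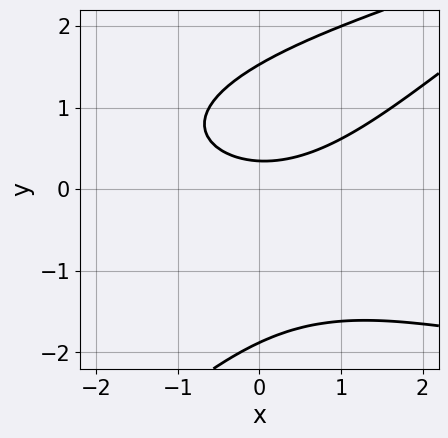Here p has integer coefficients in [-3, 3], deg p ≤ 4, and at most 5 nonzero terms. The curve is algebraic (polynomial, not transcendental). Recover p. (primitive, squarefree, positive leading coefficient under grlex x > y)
x*y^2 - y^3 - x^2 + 3*y - 1

(a) deg p = 3. No degree-2 curve has this shape.
(b) Against the integer gridlines: it misses every integer gridline on the x-axis.
(c) Solving for integer coefficients yields p as stated.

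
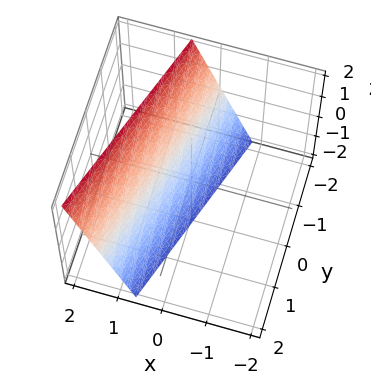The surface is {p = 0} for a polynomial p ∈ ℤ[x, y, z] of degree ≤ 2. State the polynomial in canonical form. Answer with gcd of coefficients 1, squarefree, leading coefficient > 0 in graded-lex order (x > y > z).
3*x - y - z - 2

(a) Degree: the surface is flat (a plane), so deg p = 1.
(b) Against the integer gridlines: it crosses the z-axis at the gridline z = -2; it meets the y-axis at y = -2 (among the integer gridlines).
(c) Together with the visible shape, these determine p as stated.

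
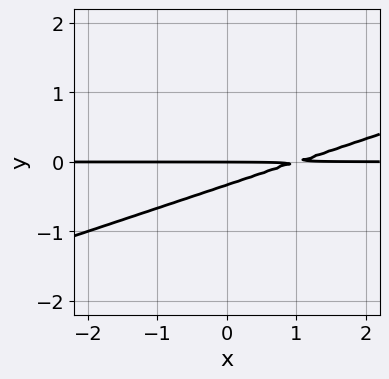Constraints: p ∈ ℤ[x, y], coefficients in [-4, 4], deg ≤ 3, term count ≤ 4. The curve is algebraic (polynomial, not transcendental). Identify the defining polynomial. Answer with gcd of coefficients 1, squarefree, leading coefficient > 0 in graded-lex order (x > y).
x*y - 3*y^2 - y

Degree: the shape is more complex than any degree-1 curve, so deg p = 2.
Reading off the gridlines: the visible x-axis segment lies entirely on the curve; it crosses the y-axis at the gridline y = 0.
Together with the visible shape, these determine p as stated.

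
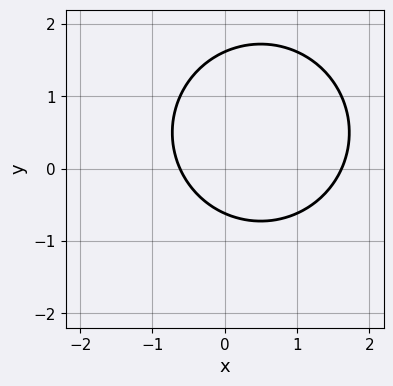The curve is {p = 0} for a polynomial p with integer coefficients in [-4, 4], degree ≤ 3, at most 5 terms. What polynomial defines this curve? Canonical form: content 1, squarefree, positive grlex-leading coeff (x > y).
x^2 + y^2 - x - y - 1

Degree: no degree-1 curve has this shape, so deg p = 2.
The integer polynomial consistent with all of this is the stated p.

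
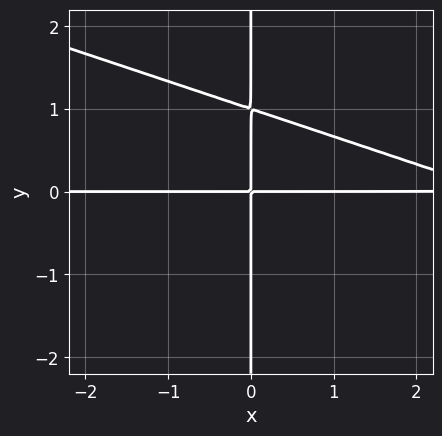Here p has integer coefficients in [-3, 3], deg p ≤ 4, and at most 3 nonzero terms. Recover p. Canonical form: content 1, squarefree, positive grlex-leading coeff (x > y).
x^2*y + 3*x*y^2 - 3*x*y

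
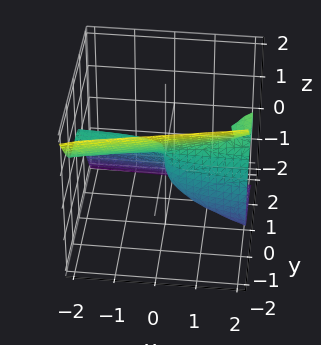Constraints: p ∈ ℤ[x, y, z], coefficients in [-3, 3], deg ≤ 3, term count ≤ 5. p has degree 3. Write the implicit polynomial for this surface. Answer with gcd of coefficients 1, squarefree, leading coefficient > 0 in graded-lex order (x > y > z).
x*y^2 - 3*y^3 - 2*z^3 + 2*x*z - x

deg p = 3. No degree-2 surface has this shape.
Against the integer gridlines: it crosses the x-axis at the gridline x = 0; it crosses the z-axis at the gridline z = 0; one y-axis crossing is at y = 0.
Together with the visible shape, these determine p as stated.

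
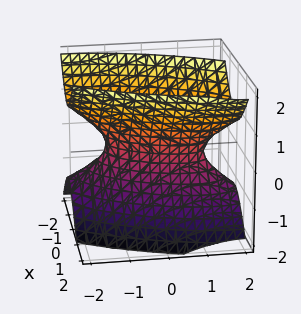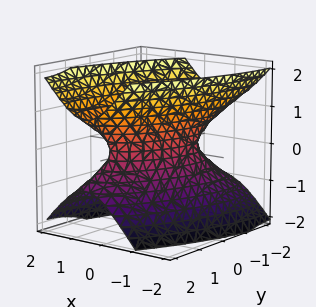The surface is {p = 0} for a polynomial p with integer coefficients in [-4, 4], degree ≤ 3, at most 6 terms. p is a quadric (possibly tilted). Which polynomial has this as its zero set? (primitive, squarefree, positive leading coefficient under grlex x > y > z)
First, deg p = 2.
Then, reading off the gridlines: it misses every integer gridline on the z-axis; the y-axis gridline crossings are at y ∈ {-1, 1}.
Finally, the integer polynomial consistent with all of this is the stated p.

3*x^2 - 2*x*y + y^2 - 2*z^2 - 1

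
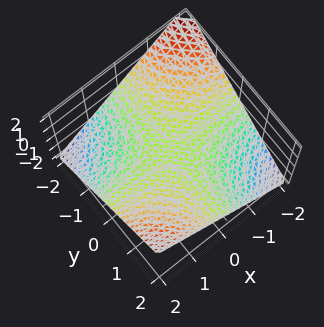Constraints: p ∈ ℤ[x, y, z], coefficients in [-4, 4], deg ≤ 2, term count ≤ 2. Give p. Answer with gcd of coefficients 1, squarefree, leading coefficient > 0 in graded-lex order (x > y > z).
x*y - 2*z

1. deg p = 2.
2. Checking where it meets the axes: every point of the y-axis in the box is on the surface; the visible x-axis segment lies entirely on the surface.
3. Fitting integer coefficients to these (and the overall shape) gives p.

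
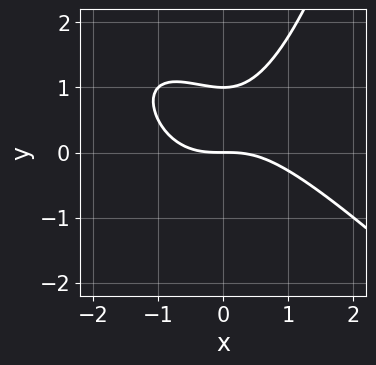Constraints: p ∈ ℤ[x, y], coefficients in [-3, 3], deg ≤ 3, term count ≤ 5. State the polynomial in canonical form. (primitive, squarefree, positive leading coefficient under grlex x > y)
x^3 + x^2*y - 2*y^2 + 2*y

(a) deg p = 3. The shape is more complex than any degree-2 curve.
(b) Reading off the gridlines: it crosses the x-axis at the gridline x = 0; the y-axis gridline crossings are at y ∈ {0, 1}.
(c) These observations pin down the coefficients.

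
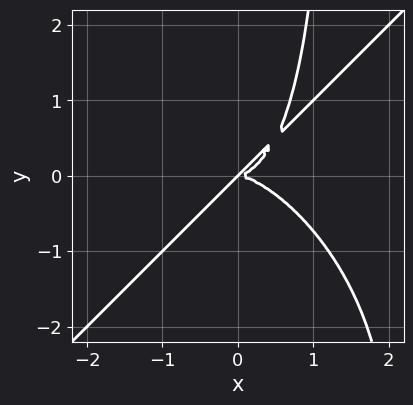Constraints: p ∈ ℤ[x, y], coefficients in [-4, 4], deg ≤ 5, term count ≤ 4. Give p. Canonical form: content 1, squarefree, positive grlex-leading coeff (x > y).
2*x^4 - 2*x*y^3 - 3*x*y^2 + 3*y^3

(a) The degree is 4 — the shape is more complex than any degree-3 curve.
(b) From the axis intercepts and sections: one y-axis crossing is at y = 0; it crosses the x-axis at the gridline x = 0.
(c) These observations pin down the coefficients.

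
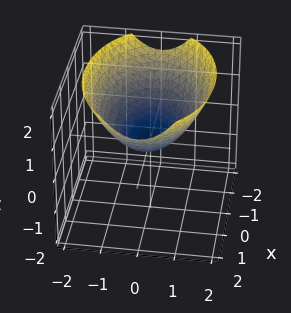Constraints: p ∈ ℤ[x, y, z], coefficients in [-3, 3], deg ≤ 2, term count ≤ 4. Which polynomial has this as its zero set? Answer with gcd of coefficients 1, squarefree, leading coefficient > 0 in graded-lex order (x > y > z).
x^2 + 2*y^2 - 3*z

(a) The degree is 2 — a paraboloid; a quadric.
(b) Symmetries: it's symmetric under x → −x, forcing even powers of x; the y ↦ −y reflection is a symmetry, so y appears only in even powers.
(c) From the axis intercepts and sections: it meets the y-axis at y = 0 (among the integer gridlines); it crosses the z-axis at the gridline z = 0; one x-axis crossing is at x = 0.
(d) The integer polynomial consistent with all of this is the stated p.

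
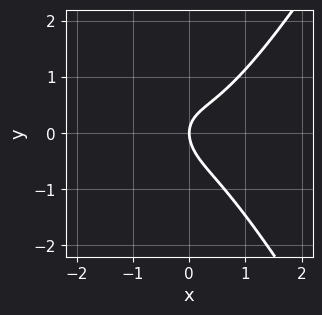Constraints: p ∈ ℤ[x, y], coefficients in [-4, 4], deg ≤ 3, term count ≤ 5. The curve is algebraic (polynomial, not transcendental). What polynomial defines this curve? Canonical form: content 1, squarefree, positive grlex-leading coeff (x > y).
First, degree: no degree-2 curve has this shape, so deg p = 3.
Next, against the integer gridlines: it crosses the y-axis at the gridline y = 0; one x-axis crossing is at x = 0.
Finally, putting this together gives p.

3*x^3 - x*y^2 - x*y - 2*y^2 + 2*x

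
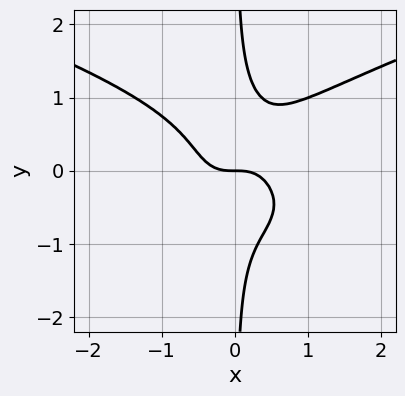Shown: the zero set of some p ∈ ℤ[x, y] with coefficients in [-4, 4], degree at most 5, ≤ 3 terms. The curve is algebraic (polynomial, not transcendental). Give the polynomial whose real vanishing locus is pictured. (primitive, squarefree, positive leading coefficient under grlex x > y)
(a) deg p = 4. A generic line meets the curve in up to 4 points.
(b) From the axis intercepts and sections: one y-axis crossing is at y = 0; it meets the x-axis at x = 0 (among the integer gridlines).
(c) Matching integer coefficients to the picture gives p.

3*x*y^3 - 2*x^3 - y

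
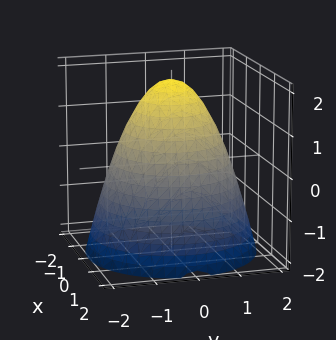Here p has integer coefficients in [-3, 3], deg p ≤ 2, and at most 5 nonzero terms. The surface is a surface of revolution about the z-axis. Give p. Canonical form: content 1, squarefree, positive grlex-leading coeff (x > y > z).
x^2 + y^2 + z - 2

First, the degree is 2 — no degree-1 surface has this shape.
Next, symmetries: rotational symmetry about the z-axis ⇒ p depends on x, y only through x² + y².
Next, reading off the gridlines: one z-axis crossing is at z = 2; a circular section at z = 0 has radius between 1 and 2.
Finally, putting this together gives p.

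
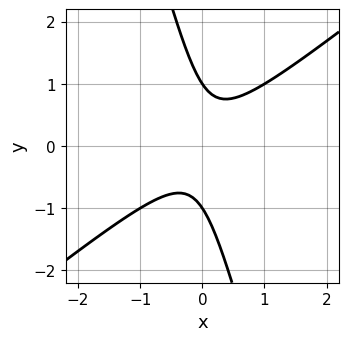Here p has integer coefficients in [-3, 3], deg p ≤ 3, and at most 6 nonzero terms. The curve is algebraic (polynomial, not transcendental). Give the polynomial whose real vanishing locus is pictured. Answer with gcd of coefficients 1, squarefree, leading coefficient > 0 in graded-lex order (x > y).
1. The degree is 2 — a generic line meets the curve in up to 2 points.
2. Against the integer gridlines: among the integer gridlines, it crosses the y-axis at y ∈ {-1, 1}; it misses every integer gridline on the x-axis.
3. Solving for integer coefficients yields p as stated.

3*x^2 - 3*x*y - y^2 + 1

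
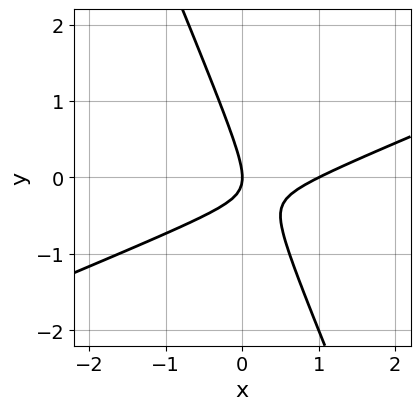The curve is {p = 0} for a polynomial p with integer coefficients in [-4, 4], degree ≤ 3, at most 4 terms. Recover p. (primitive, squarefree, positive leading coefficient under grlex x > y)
First, the degree is 2 — no degree-1 curve has this shape.
Next, from the axis intercepts and sections: the x-axis gridline crossings are at x ∈ {0, 1}; one y-axis crossing is at y = 0.
Finally, matching integer coefficients to the picture gives p.

x^2 - 2*x*y - y^2 - x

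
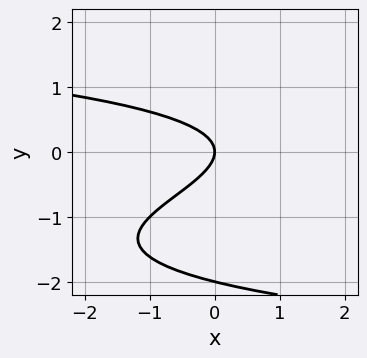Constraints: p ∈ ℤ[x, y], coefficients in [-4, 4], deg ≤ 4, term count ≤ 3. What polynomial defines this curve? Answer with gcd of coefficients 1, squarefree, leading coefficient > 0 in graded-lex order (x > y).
First, degree: a generic line meets the curve in up to 3 points, so deg p = 3.
Next, from the axis intercepts and sections: the y-axis gridline crossings are at y ∈ {-2, 0}; it meets the x-axis at x = 0 (among the integer gridlines).
Finally, solving for integer coefficients yields p as stated.

y^3 + 2*y^2 + x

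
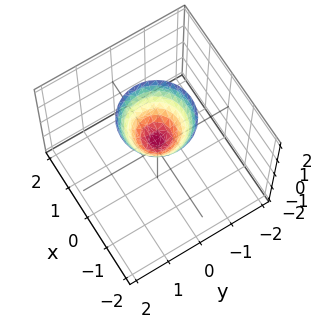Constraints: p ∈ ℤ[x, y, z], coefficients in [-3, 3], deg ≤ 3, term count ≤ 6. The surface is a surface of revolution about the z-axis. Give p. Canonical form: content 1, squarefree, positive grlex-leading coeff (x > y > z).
3*x^2 + 3*y^2 - 2*z + 1

1. Degree: the shape is more complex than any degree-1 surface, so deg p = 2.
2. Symmetries: rotational symmetry about the z-axis ⇒ p depends on x, y only through x² + y².
3. Observable constraints: it misses every integer gridline on the y-axis; a circular section at z = 2 has radius exactly 1; no x-intercept at any integer in the box.
4. The integer polynomial consistent with all of this is the stated p.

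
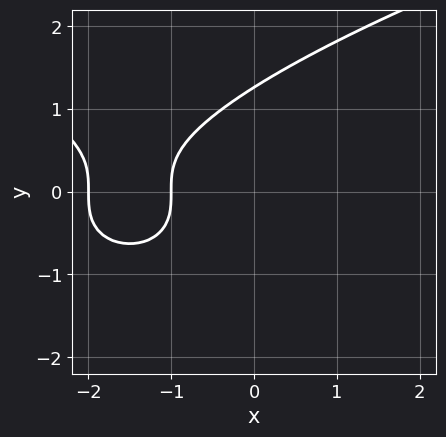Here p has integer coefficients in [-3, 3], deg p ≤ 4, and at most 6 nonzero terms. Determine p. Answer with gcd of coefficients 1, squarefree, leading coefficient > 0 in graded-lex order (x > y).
y^3 - x^2 - 3*x - 2

First, the degree is 3 — the shape is more complex than any degree-2 curve.
Next, against the integer gridlines: among the integer gridlines, it crosses the x-axis at x ∈ {-2, -1}.
Finally, these observations pin down the coefficients.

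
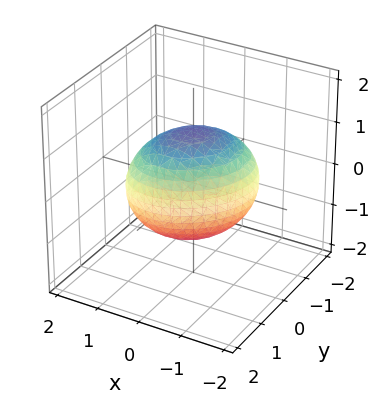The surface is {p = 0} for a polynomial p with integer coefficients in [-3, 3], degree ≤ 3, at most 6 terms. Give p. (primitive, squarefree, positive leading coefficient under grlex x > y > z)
2*x^2 - x*y + 2*y^2 + 2*z^2 - 3

(a) Degree: no degree-1 surface has this shape, so deg p = 2.
(b) Solving for integer coefficients yields p as stated.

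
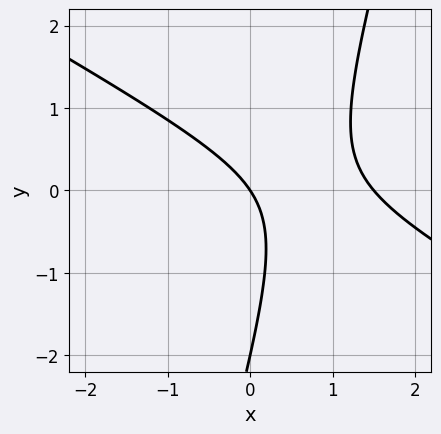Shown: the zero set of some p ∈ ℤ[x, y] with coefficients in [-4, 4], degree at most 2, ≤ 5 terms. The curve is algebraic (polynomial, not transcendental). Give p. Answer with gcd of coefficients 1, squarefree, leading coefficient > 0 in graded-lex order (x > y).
2*x^2 + 3*x*y - y^2 - 3*x - 2*y

(a) Degree: no degree-1 curve has this shape, so deg p = 2.
(b) Observable constraints: it crosses the x-axis at the gridline x = 0; the y-axis gridline crossings are at y ∈ {-2, 0}.
(c) These observations pin down the coefficients.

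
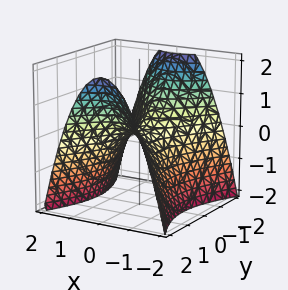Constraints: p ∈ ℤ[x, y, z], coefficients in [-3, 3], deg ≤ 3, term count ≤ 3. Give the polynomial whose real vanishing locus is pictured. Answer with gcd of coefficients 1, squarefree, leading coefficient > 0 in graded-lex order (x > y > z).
2*x^2 - y^2 + 2*z

1. Degree: a saddle surface; a quadric, so deg p = 2.
2. Symmetries: mirror symmetry x ↦ −x ⇒ only even powers of x; the y ↦ −y reflection is a symmetry, so y appears only in even powers.
3. Reading off the gridlines: one y-axis crossing is at y = 0; it meets the z-axis at z = 0 (among the integer gridlines); one x-axis crossing is at x = 0.
4. Putting this together gives p.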